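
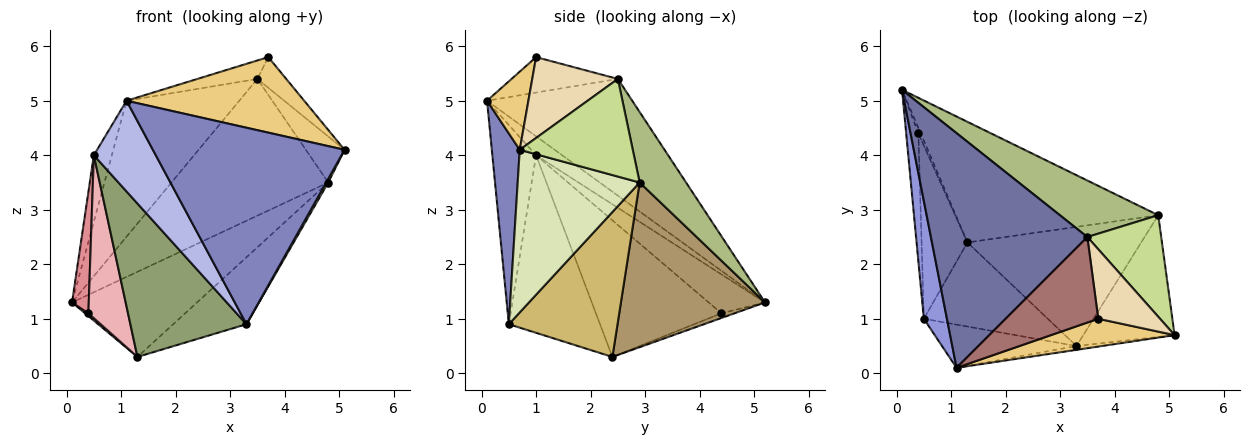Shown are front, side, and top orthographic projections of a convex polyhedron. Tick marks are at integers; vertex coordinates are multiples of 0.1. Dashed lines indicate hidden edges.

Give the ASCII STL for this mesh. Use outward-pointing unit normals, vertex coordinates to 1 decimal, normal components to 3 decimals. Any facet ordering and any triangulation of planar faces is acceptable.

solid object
 facet normal -0.542 0.421 0.727
  outer loop
   vertex 3.5 2.5 5.4
   vertex 0.1 5.2 1.3
   vertex 1.1 0.1 5.0
  endloop
 endfacet
 facet normal 0.144 -0.989 -0.019
  outer loop
   vertex 3.3 0.5 0.9
   vertex 5.1 0.7 4.1
   vertex 1.1 0.1 5.0
  endloop
 endfacet
 facet normal -0.581 0.400 0.709
  outer loop
   vertex 0.5 1.0 4.0
   vertex 1.1 0.1 5.0
   vertex 0.1 5.2 1.3
  endloop
 endfacet
 facet normal -0.537 -0.761 -0.363
  outer loop
   vertex 0.5 1.0 4.0
   vertex 3.3 0.5 0.9
   vertex 1.1 0.1 5.0
  endloop
 endfacet
 facet normal -0.567 -0.722 -0.396
  outer loop
   vertex 0.5 1.0 4.0
   vertex 1.3 2.4 0.3
   vertex 3.3 0.5 0.9
  endloop
 endfacet
 facet normal 0.264 0.891 0.368
  outer loop
   vertex 4.8 2.9 3.5
   vertex 0.1 5.2 1.3
   vertex 3.5 2.5 5.4
  endloop
 endfacet
 facet normal 0.769 0.264 0.582
  outer loop
   vertex 4.8 2.9 3.5
   vertex 3.5 2.5 5.4
   vertex 5.1 0.7 4.1
  endloop
 endfacet
 facet normal 0.872 -0.015 -0.490
  outer loop
   vertex 4.8 2.9 3.5
   vertex 5.1 0.7 4.1
   vertex 3.3 0.5 0.9
  endloop
 endfacet
 facet normal 0.554 0.480 -0.680
  outer loop
   vertex 4.8 2.9 3.5
   vertex 1.3 2.4 0.3
   vertex 0.1 5.2 1.3
  endloop
 endfacet
 facet normal 0.588 0.396 -0.705
  outer loop
   vertex 4.8 2.9 3.5
   vertex 3.3 0.5 0.9
   vertex 1.3 2.4 0.3
  endloop
 endfacet
 facet normal 0.213 -0.917 0.338
  outer loop
   vertex 3.7 1.0 5.8
   vertex 1.1 0.1 5.0
   vertex 5.1 0.7 4.1
  endloop
 endfacet
 facet normal 0.768 0.259 0.586
  outer loop
   vertex 3.7 1.0 5.8
   vertex 5.1 0.7 4.1
   vertex 3.5 2.5 5.4
  endloop
 endfacet
 facet normal -0.350 0.197 0.916
  outer loop
   vertex 3.7 1.0 5.8
   vertex 3.5 2.5 5.4
   vertex 1.1 0.1 5.0
  endloop
 endfacet
 facet normal -0.873 -0.218 -0.436
  outer loop
   vertex 0.4 4.4 1.1
   vertex 0.1 5.2 1.3
   vertex 1.3 2.4 0.3
  endloop
 endfacet
 facet normal -0.918 -0.272 -0.288
  outer loop
   vertex 0.4 4.4 1.1
   vertex 0.5 1.0 4.0
   vertex 0.1 5.2 1.3
  endloop
 endfacet
 facet normal -0.908 -0.287 -0.305
  outer loop
   vertex 0.4 4.4 1.1
   vertex 1.3 2.4 0.3
   vertex 0.5 1.0 4.0
  endloop
 endfacet
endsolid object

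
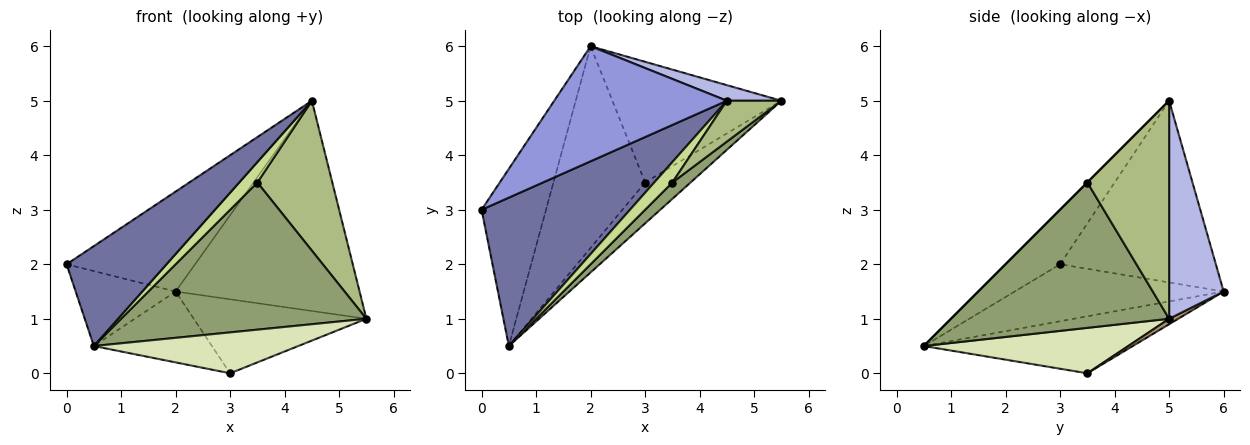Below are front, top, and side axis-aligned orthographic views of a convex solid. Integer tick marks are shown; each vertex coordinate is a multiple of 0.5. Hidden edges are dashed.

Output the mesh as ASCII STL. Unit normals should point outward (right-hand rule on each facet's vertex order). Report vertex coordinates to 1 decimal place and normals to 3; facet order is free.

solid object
 facet normal -0.291 -0.534 0.793
  outer loop
   vertex 4.5 5.0 5.0
   vertex 0.0 3.0 2.0
   vertex 0.5 0.5 0.5
  endloop
 endfacet
 facet normal -0.632 0.302 -0.714
  outer loop
   vertex 2.0 6.0 1.5
   vertex 0.5 0.5 0.5
   vertex 0.0 3.0 2.0
  endloop
 endfacet
 facet normal -0.622 0.513 0.591
  outer loop
   vertex 2.0 6.0 1.5
   vertex 0.0 3.0 2.0
   vertex 4.5 5.0 5.0
  endloop
 endfacet
 facet normal 0.283 0.956 0.071
  outer loop
   vertex 2.0 6.0 1.5
   vertex 4.5 5.0 5.0
   vertex 5.5 5.0 1.0
  endloop
 endfacet
 facet normal 0.662 -0.745 0.083
  outer loop
   vertex 3.5 3.5 3.5
   vertex 0.5 0.5 0.5
   vertex 5.5 5.0 1.0
  endloop
 endfacet
 facet normal 0.725 -0.665 0.181
  outer loop
   vertex 3.5 3.5 3.5
   vertex 5.5 5.0 1.0
   vertex 4.5 5.0 5.0
  endloop
 endfacet
 facet normal 0.000 -0.707 0.707
  outer loop
   vertex 3.5 3.5 3.5
   vertex 4.5 5.0 5.0
   vertex 0.5 0.5 0.5
  endloop
 endfacet
 facet normal 0.577 -0.577 -0.577
  outer loop
   vertex 3.0 3.5 0.0
   vertex 5.5 5.0 1.0
   vertex 0.5 0.5 0.5
  endloop
 endfacet
 facet normal 0.027 0.522 -0.852
  outer loop
   vertex 3.0 3.5 0.0
   vertex 2.0 6.0 1.5
   vertex 5.5 5.0 1.0
  endloop
 endfacet
 facet normal -0.506 0.286 -0.814
  outer loop
   vertex 3.0 3.5 0.0
   vertex 0.5 0.5 0.5
   vertex 2.0 6.0 1.5
  endloop
 endfacet
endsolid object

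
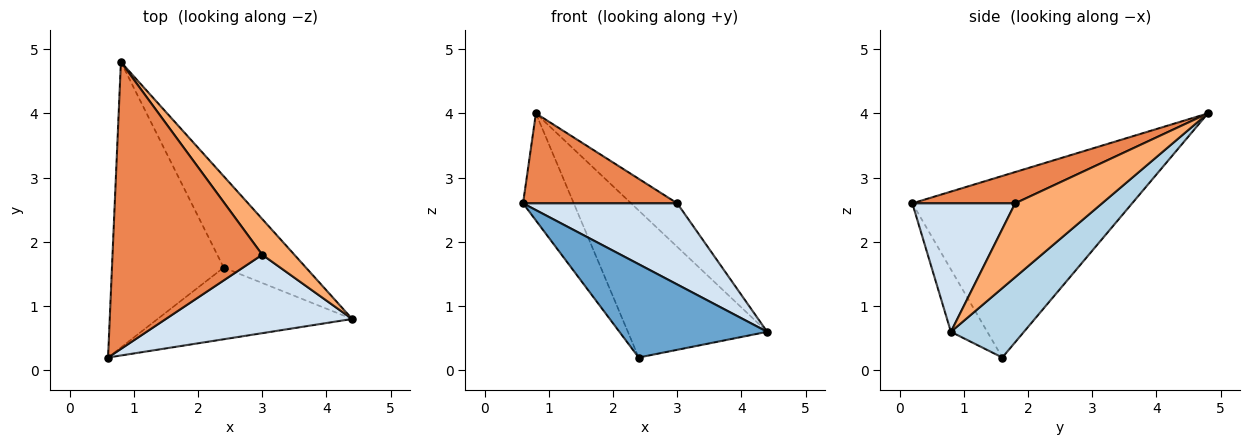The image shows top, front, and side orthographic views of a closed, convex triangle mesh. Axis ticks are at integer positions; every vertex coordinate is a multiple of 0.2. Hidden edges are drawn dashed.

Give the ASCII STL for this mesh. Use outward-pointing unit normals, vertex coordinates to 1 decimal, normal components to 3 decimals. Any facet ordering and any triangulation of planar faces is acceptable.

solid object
 facet normal -0.192 -0.778 -0.598
  outer loop
   vertex 2.4 1.6 0.2
   vertex 4.4 0.8 0.6
   vertex 0.6 0.2 2.6
  endloop
 endfacet
 facet normal -0.836 0.193 -0.514
  outer loop
   vertex 2.4 1.6 0.2
   vertex 0.6 0.2 2.6
   vertex 0.8 4.8 4.0
  endloop
 endfacet
 facet normal 0.407 0.776 -0.482
  outer loop
   vertex 2.4 1.6 0.2
   vertex 0.8 4.8 4.0
   vertex 4.4 0.8 0.6
  endloop
 endfacet
 facet normal 0.432 -0.648 0.627
  outer loop
   vertex 3.0 1.8 2.6
   vertex 0.6 0.2 2.6
   vertex 4.4 0.8 0.6
  endloop
 endfacet
 facet normal 0.196 -0.293 0.936
  outer loop
   vertex 3.0 1.8 2.6
   vertex 0.8 4.8 4.0
   vertex 0.6 0.2 2.6
  endloop
 endfacet
 facet normal 0.825 0.437 0.359
  outer loop
   vertex 3.0 1.8 2.6
   vertex 4.4 0.8 0.6
   vertex 0.8 4.8 4.0
  endloop
 endfacet
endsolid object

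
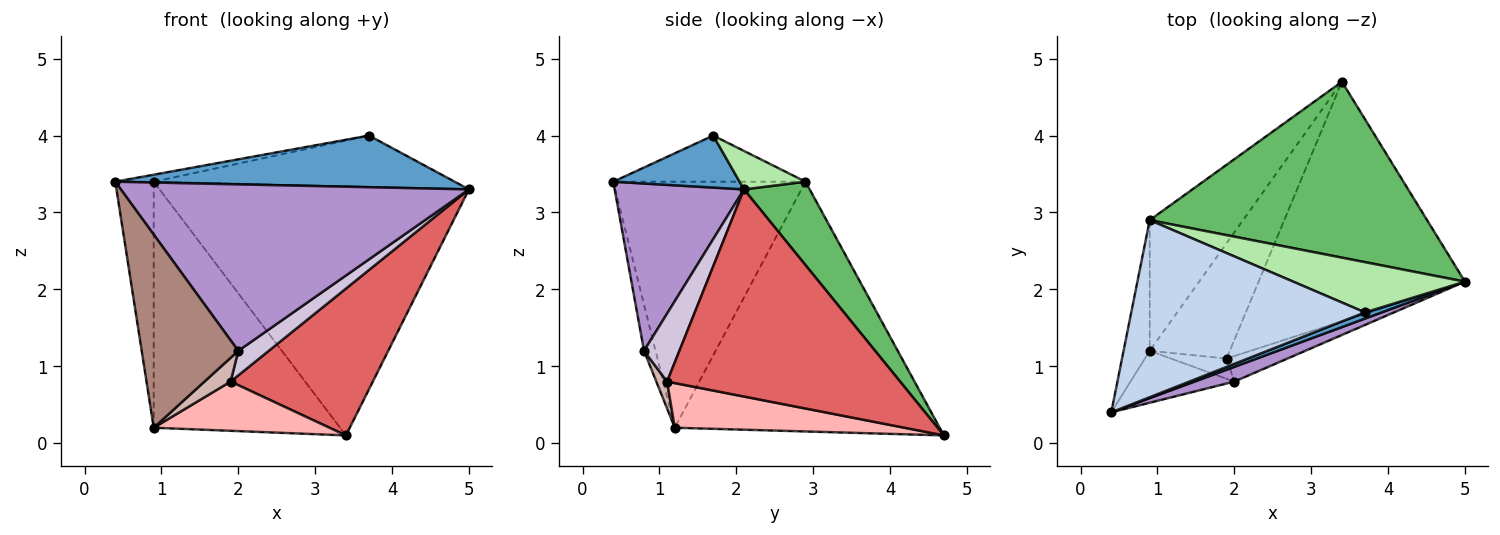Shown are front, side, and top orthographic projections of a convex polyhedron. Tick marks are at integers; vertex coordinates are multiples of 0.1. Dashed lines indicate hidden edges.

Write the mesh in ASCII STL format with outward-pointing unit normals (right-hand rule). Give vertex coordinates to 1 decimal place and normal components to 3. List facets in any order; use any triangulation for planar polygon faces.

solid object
 facet normal 0.347 -0.931 0.112
  outer loop
   vertex 3.7 1.7 4.0
   vertex 0.4 0.4 3.4
   vertex 5.0 2.1 3.3
  endloop
 endfacet
 facet normal -0.193 0.039 0.980
  outer loop
   vertex 0.9 2.9 3.4
   vertex 0.4 0.4 3.4
   vertex 3.7 1.7 4.0
  endloop
 endfacet
 facet normal -0.975 0.195 -0.104
  outer loop
   vertex 0.9 2.9 3.4
   vertex 0.9 1.2 0.2
   vertex 0.4 0.4 3.4
  endloop
 endfacet
 facet normal -0.782 0.550 -0.292
  outer loop
   vertex 0.9 2.9 3.4
   vertex 3.4 4.7 0.1
   vertex 0.9 1.2 0.2
  endloop
 endfacet
 facet normal 0.171 0.805 0.568
  outer loop
   vertex 0.9 2.9 3.4
   vertex 5.0 2.1 3.3
   vertex 3.4 4.7 0.1
  endloop
 endfacet
 facet normal 0.155 0.706 0.691
  outer loop
   vertex 0.9 2.9 3.4
   vertex 3.7 1.7 4.0
   vertex 5.0 2.1 3.3
  endloop
 endfacet
 facet normal 0.650 -0.397 -0.648
  outer loop
   vertex 1.9 1.1 0.8
   vertex 3.4 4.7 0.1
   vertex 5.0 2.1 3.3
  endloop
 endfacet
 facet normal 0.456 -0.349 -0.819
  outer loop
   vertex 1.9 1.1 0.8
   vertex 0.9 1.2 0.2
   vertex 3.4 4.7 0.1
  endloop
 endfacet
 facet normal 0.347 -0.934 0.083
  outer loop
   vertex 2.0 0.8 1.2
   vertex 5.0 2.1 3.3
   vertex 0.4 0.4 3.4
  endloop
 endfacet
 facet normal 0.627 -0.540 -0.562
  outer loop
   vertex 2.0 0.8 1.2
   vertex 1.9 1.1 0.8
   vertex 5.0 2.1 3.3
  endloop
 endfacet
 facet normal -0.115 -0.959 -0.258
  outer loop
   vertex 2.0 0.8 1.2
   vertex 0.4 0.4 3.4
   vertex 0.9 1.2 0.2
  endloop
 endfacet
 facet normal 0.299 -0.726 -0.619
  outer loop
   vertex 2.0 0.8 1.2
   vertex 0.9 1.2 0.2
   vertex 1.9 1.1 0.8
  endloop
 endfacet
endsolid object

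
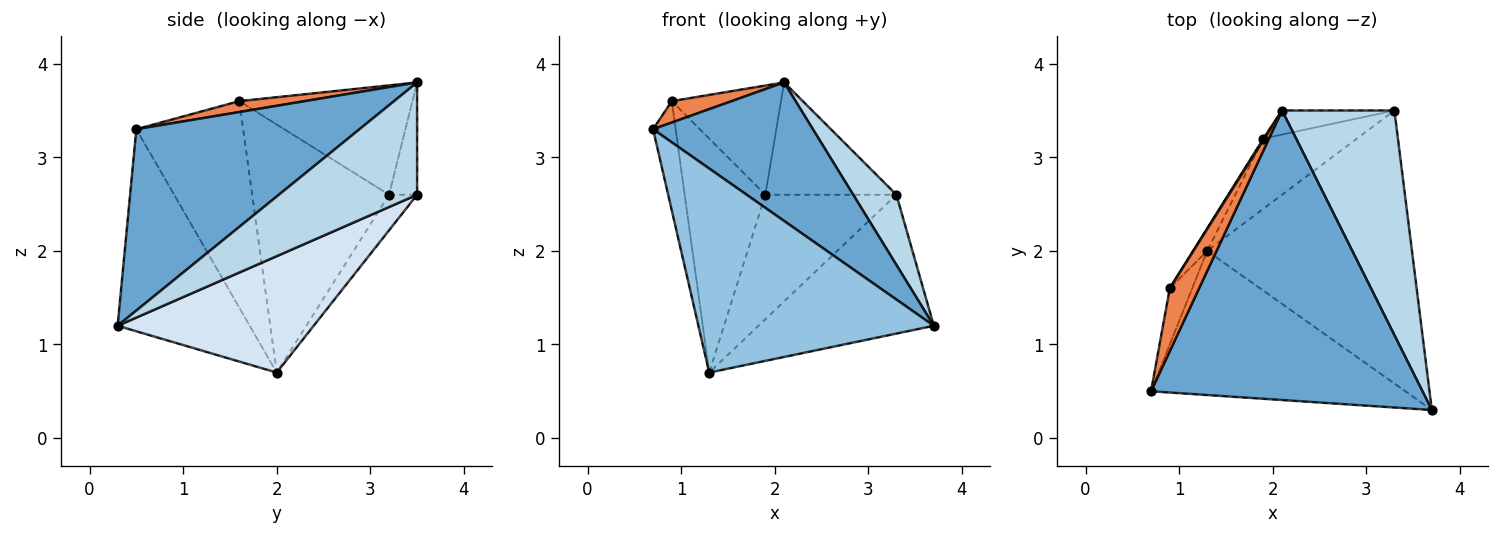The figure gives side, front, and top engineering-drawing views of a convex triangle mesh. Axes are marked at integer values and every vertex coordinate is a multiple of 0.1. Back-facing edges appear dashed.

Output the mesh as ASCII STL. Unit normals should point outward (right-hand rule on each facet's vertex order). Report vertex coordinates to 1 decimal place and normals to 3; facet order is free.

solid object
 facet normal 0.516 -0.370 0.773
  outer loop
   vertex 2.1 3.5 3.8
   vertex 0.7 0.5 3.3
   vertex 3.7 0.3 1.2
  endloop
 endfacet
 facet normal -0.417 -0.742 -0.525
  outer loop
   vertex 1.3 2.0 0.7
   vertex 3.7 0.3 1.2
   vertex 0.7 0.5 3.3
  endloop
 endfacet
 facet normal 0.690 -0.216 0.690
  outer loop
   vertex 3.3 3.5 2.6
   vertex 2.1 3.5 3.8
   vertex 3.7 0.3 1.2
  endloop
 endfacet
 facet normal 0.452 0.404 -0.795
  outer loop
   vertex 3.3 3.5 2.6
   vertex 3.7 0.3 1.2
   vertex 1.3 2.0 0.7
  endloop
 endfacet
 facet normal 0.332 -0.304 0.893
  outer loop
   vertex 0.9 1.6 3.6
   vertex 0.7 0.5 3.3
   vertex 2.1 3.5 3.8
  endloop
 endfacet
 facet normal -0.973 0.206 -0.106
  outer loop
   vertex 0.9 1.6 3.6
   vertex 1.3 2.0 0.7
   vertex 0.7 0.5 3.3
  endloop
 endfacet
 facet normal -0.846 0.533 0.008
  outer loop
   vertex 1.9 3.2 2.6
   vertex 0.9 1.6 3.6
   vertex 2.1 3.5 3.8
  endloop
 endfacet
 facet normal -0.860 0.507 -0.049
  outer loop
   vertex 1.9 3.2 2.6
   vertex 1.3 2.0 0.7
   vertex 0.9 1.6 3.6
  endloop
 endfacet
 facet normal -0.205 0.957 -0.205
  outer loop
   vertex 1.9 3.2 2.6
   vertex 2.1 3.5 3.8
   vertex 3.3 3.5 2.6
  endloop
 endfacet
 facet normal -0.183 0.856 -0.483
  outer loop
   vertex 1.9 3.2 2.6
   vertex 3.3 3.5 2.6
   vertex 1.3 2.0 0.7
  endloop
 endfacet
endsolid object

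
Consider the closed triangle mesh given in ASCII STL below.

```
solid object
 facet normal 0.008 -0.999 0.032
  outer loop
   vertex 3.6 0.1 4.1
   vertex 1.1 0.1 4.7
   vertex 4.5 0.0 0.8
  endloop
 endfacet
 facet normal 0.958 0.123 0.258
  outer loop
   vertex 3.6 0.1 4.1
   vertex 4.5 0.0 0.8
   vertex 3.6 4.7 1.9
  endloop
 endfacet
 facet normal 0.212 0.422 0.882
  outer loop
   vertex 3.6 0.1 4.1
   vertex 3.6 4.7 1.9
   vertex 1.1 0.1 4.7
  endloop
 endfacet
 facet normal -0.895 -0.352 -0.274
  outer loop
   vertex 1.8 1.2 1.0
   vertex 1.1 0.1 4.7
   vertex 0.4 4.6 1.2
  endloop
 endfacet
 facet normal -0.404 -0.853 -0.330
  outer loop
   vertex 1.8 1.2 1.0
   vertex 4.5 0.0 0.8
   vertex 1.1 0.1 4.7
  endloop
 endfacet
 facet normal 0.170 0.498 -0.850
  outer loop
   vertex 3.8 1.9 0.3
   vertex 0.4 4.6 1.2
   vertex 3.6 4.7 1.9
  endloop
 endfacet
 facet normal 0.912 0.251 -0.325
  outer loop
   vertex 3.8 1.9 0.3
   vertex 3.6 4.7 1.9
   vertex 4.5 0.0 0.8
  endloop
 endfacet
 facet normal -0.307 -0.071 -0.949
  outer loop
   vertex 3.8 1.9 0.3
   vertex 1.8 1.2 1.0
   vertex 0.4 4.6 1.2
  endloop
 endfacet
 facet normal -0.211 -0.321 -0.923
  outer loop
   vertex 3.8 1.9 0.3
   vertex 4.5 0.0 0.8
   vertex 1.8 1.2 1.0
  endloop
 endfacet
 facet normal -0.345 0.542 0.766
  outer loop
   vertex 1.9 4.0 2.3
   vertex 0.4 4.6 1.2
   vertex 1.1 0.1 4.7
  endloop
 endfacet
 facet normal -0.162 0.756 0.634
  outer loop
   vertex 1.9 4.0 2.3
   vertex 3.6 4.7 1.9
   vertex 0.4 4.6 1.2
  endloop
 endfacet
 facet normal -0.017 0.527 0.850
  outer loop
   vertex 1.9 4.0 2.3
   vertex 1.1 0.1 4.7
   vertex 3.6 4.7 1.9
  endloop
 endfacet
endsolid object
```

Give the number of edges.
18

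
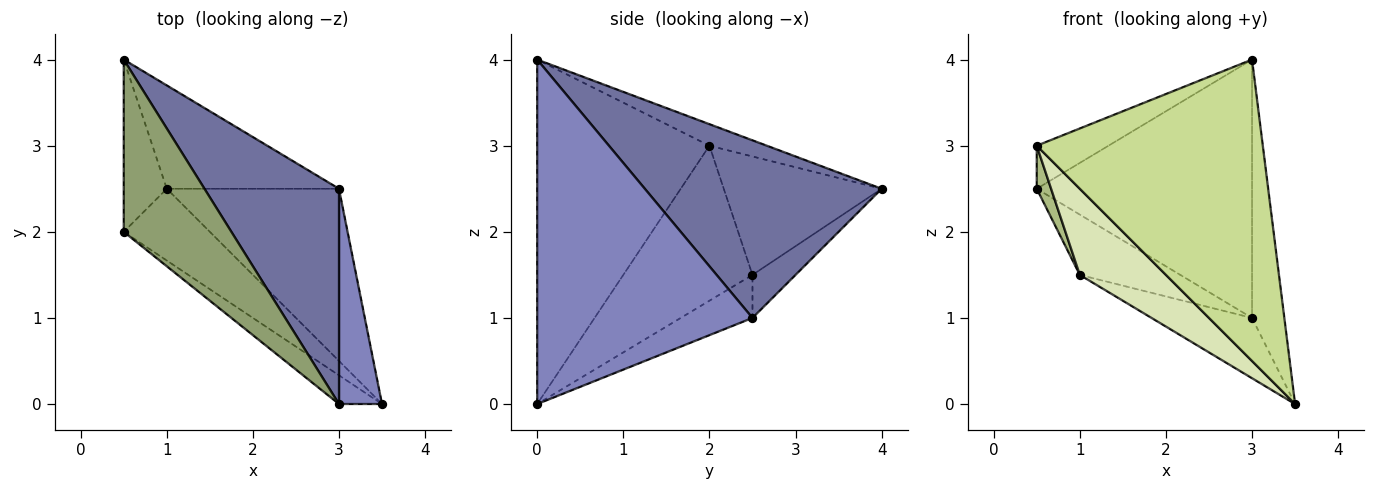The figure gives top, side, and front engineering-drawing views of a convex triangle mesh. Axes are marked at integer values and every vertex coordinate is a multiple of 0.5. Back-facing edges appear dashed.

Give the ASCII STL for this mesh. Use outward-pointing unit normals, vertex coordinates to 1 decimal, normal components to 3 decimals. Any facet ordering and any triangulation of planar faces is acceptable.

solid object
 facet normal 0.645 0.587 0.489
  outer loop
   vertex 3.0 2.5 1.0
   vertex 0.5 4.0 2.5
   vertex 3.0 0.0 4.0
  endloop
 endfacet
 facet normal 0.981 0.147 0.123
  outer loop
   vertex 3.0 2.5 1.0
   vertex 3.0 0.0 4.0
   vertex 3.5 0.0 0.0
  endloop
 endfacet
 facet normal -0.211 0.493 -0.844
  outer loop
   vertex 3.0 2.5 1.0
   vertex 1.0 2.5 1.5
   vertex 0.5 4.0 2.5
  endloop
 endfacet
 facet normal -0.230 0.322 -0.919
  outer loop
   vertex 3.0 2.5 1.0
   vertex 3.5 0.0 0.0
   vertex 1.0 2.5 1.5
  endloop
 endfacet
 facet normal -0.190 0.238 0.952
  outer loop
   vertex 0.5 2.0 3.0
   vertex 3.0 0.0 4.0
   vertex 0.5 4.0 2.5
  endloop
 endfacet
 facet normal -0.936 -0.085 -0.341
  outer loop
   vertex 0.5 2.0 3.0
   vertex 0.5 4.0 2.5
   vertex 1.0 2.5 1.5
  endloop
 endfacet
 facet normal -0.604 -0.793 -0.076
  outer loop
   vertex 0.5 2.0 3.0
   vertex 3.5 0.0 0.0
   vertex 3.0 0.0 4.0
  endloop
 endfacet
 facet normal -0.755 -0.504 -0.420
  outer loop
   vertex 0.5 2.0 3.0
   vertex 1.0 2.5 1.5
   vertex 3.5 0.0 0.0
  endloop
 endfacet
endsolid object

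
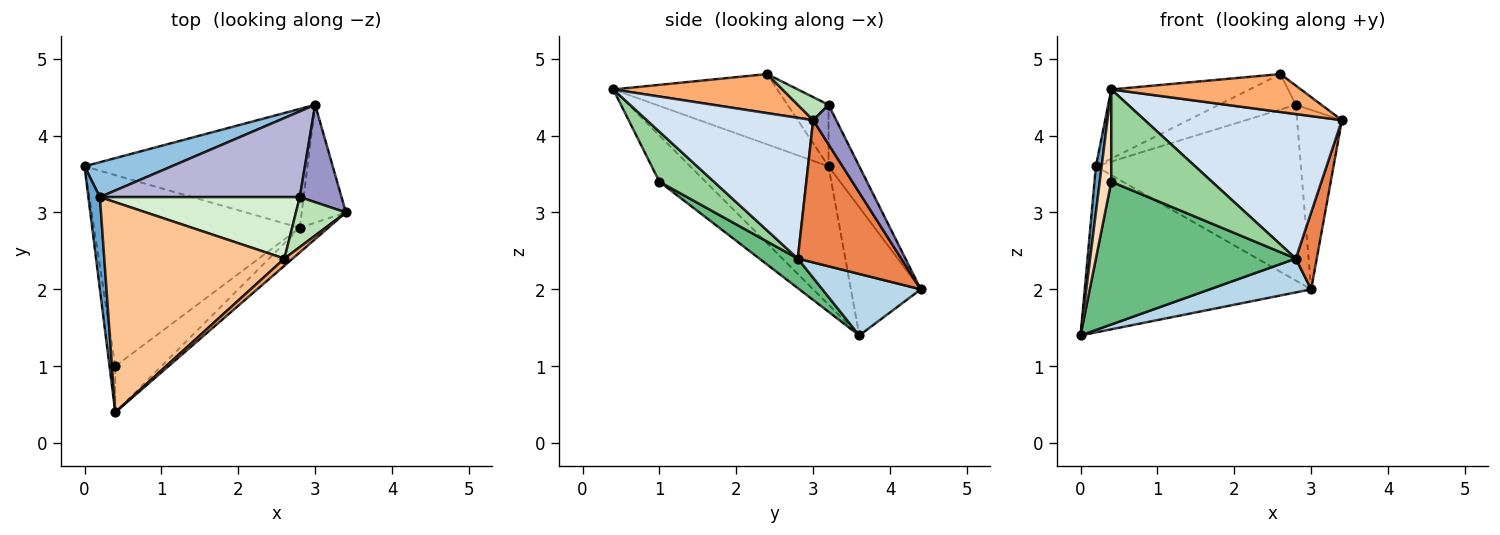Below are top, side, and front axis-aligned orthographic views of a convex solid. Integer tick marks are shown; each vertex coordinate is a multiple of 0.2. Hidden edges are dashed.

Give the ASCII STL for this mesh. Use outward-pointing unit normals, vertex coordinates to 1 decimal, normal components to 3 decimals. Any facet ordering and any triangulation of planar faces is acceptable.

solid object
 facet normal -0.996 -0.041 0.083
  outer loop
   vertex 0.2 3.2 3.6
   vertex 0.0 3.6 1.4
   vertex 0.4 0.4 4.6
  endloop
 endfacet
 facet normal -0.289 0.937 0.197
  outer loop
   vertex 0.2 3.2 3.6
   vertex 3.0 4.4 2.0
   vertex 0.0 3.6 1.4
  endloop
 endfacet
 facet normal 0.256 -0.264 -0.930
  outer loop
   vertex 2.8 2.8 2.4
   vertex 0.0 3.6 1.4
   vertex 3.0 4.4 2.0
  endloop
 endfacet
 facet normal 0.640 -0.758 -0.129
  outer loop
   vertex 2.8 2.8 2.4
   vertex 3.4 3.0 4.2
   vertex 0.4 0.4 4.6
  endloop
 endfacet
 facet normal 0.938 -0.190 -0.291
  outer loop
   vertex 2.8 2.8 2.4
   vertex 3.0 4.4 2.0
   vertex 3.4 3.0 4.2
  endloop
 endfacet
 facet normal 0.659 -0.739 0.140
  outer loop
   vertex 2.6 2.4 4.8
   vertex 0.4 0.4 4.6
   vertex 3.4 3.0 4.2
  endloop
 endfacet
 facet normal -0.348 0.293 0.891
  outer loop
   vertex 2.6 2.4 4.8
   vertex 0.2 3.2 3.6
   vertex 0.4 0.4 4.6
  endloop
 endfacet
 facet normal -0.963 -0.241 -0.120
  outer loop
   vertex 0.4 1.0 3.4
   vertex 0.4 0.4 4.6
   vertex 0.0 3.6 1.4
  endloop
 endfacet
 facet normal 0.114 -0.595 -0.796
  outer loop
   vertex 0.4 1.0 3.4
   vertex 0.0 3.6 1.4
   vertex 2.8 2.8 2.4
  endloop
 endfacet
 facet normal 0.436 -0.805 -0.402
  outer loop
   vertex 0.4 1.0 3.4
   vertex 2.8 2.8 2.4
   vertex 0.4 0.4 4.6
  endloop
 endfacet
 facet normal 0.396 0.330 0.857
  outer loop
   vertex 2.8 3.2 4.4
   vertex 2.6 2.4 4.8
   vertex 3.4 3.0 4.2
  endloop
 endfacet
 facet normal -0.258 0.483 0.837
  outer loop
   vertex 2.8 3.2 4.4
   vertex 0.2 3.2 3.6
   vertex 2.6 2.4 4.8
  endloop
 endfacet
 facet normal 0.412 0.801 0.435
  outer loop
   vertex 2.8 3.2 4.4
   vertex 3.4 3.0 4.2
   vertex 3.0 4.4 2.0
  endloop
 endfacet
 facet normal -0.134 0.891 0.434
  outer loop
   vertex 2.8 3.2 4.4
   vertex 3.0 4.4 2.0
   vertex 0.2 3.2 3.6
  endloop
 endfacet
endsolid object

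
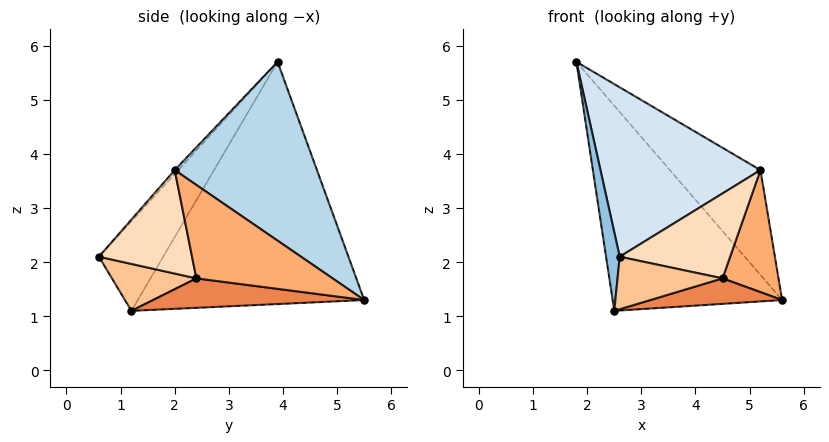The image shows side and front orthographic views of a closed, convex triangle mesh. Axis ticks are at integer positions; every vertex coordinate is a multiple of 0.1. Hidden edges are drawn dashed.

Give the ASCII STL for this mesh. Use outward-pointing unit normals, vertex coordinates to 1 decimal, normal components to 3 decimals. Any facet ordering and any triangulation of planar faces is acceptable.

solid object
 facet normal -0.724 0.542 -0.428
  outer loop
   vertex 2.5 1.2 1.1
   vertex 1.8 3.9 5.7
   vertex 5.6 5.5 1.3
  endloop
 endfacet
 facet normal -0.978 -0.208 -0.027
  outer loop
   vertex 2.5 1.2 1.1
   vertex 2.6 0.6 2.1
   vertex 1.8 3.9 5.7
  endloop
 endfacet
 facet normal 0.620 0.394 0.679
  outer loop
   vertex 5.2 2.0 3.7
   vertex 5.6 5.5 1.3
   vertex 1.8 3.9 5.7
  endloop
 endfacet
 facet normal -0.017 -0.739 0.674
  outer loop
   vertex 5.2 2.0 3.7
   vertex 1.8 3.9 5.7
   vertex 2.6 0.6 2.1
  endloop
 endfacet
 facet normal 0.417 -0.260 -0.871
  outer loop
   vertex 4.5 2.4 1.7
   vertex 2.5 1.2 1.1
   vertex 5.6 5.5 1.3
  endloop
 endfacet
 facet normal 0.859 -0.353 -0.371
  outer loop
   vertex 4.5 2.4 1.7
   vertex 5.6 5.5 1.3
   vertex 5.2 2.0 3.7
  endloop
 endfacet
 facet normal 0.554 -0.688 -0.468
  outer loop
   vertex 4.5 2.4 1.7
   vertex 2.6 0.6 2.1
   vertex 2.5 1.2 1.1
  endloop
 endfacet
 facet normal 0.603 -0.715 -0.354
  outer loop
   vertex 4.5 2.4 1.7
   vertex 5.2 2.0 3.7
   vertex 2.6 0.6 2.1
  endloop
 endfacet
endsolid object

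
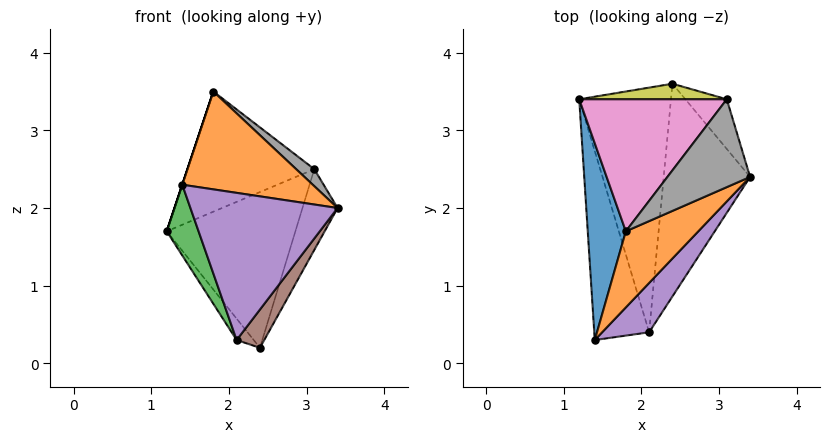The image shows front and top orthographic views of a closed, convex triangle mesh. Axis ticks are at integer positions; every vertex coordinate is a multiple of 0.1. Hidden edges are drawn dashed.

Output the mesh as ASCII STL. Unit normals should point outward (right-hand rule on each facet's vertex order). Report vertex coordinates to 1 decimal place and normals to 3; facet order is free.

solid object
 facet normal -0.949 0.000 0.316
  outer loop
   vertex 1.8 1.7 3.5
   vertex 1.2 3.4 1.7
   vertex 1.4 0.3 2.3
  endloop
 endfacet
 facet normal 0.677 -0.581 0.452
  outer loop
   vertex 1.8 1.7 3.5
   vertex 1.4 0.3 2.3
   vertex 3.4 2.4 2.0
  endloop
 endfacet
 facet normal -0.935 -0.125 -0.333
  outer loop
   vertex 2.1 0.4 0.3
   vertex 1.4 0.3 2.3
   vertex 1.2 3.4 1.7
  endloop
 endfacet
 facet normal -0.783 0.054 -0.619
  outer loop
   vertex 2.1 0.4 0.3
   vertex 1.2 3.4 1.7
   vertex 2.4 3.6 0.2
  endloop
 endfacet
 facet normal 0.722 -0.656 0.220
  outer loop
   vertex 2.1 0.4 0.3
   vertex 3.4 2.4 2.0
   vertex 1.4 0.3 2.3
  endloop
 endfacet
 facet normal 0.842 -0.096 -0.531
  outer loop
   vertex 2.1 0.4 0.3
   vertex 2.4 3.6 0.2
   vertex 3.4 2.4 2.0
  endloop
 endfacet
 facet normal -0.297 0.643 0.706
  outer loop
   vertex 3.1 3.4 2.5
   vertex 1.2 3.4 1.7
   vertex 1.8 1.7 3.5
  endloop
 endfacet
 facet normal 0.708 -0.134 0.693
  outer loop
   vertex 3.1 3.4 2.5
   vertex 1.8 1.7 3.5
   vertex 3.4 2.4 2.0
  endloop
 endfacet
 facet normal -0.042 0.994 0.099
  outer loop
   vertex 3.1 3.4 2.5
   vertex 2.4 3.6 0.2
   vertex 1.2 3.4 1.7
  endloop
 endfacet
 facet normal 0.891 0.386 -0.238
  outer loop
   vertex 3.1 3.4 2.5
   vertex 3.4 2.4 2.0
   vertex 2.4 3.6 0.2
  endloop
 endfacet
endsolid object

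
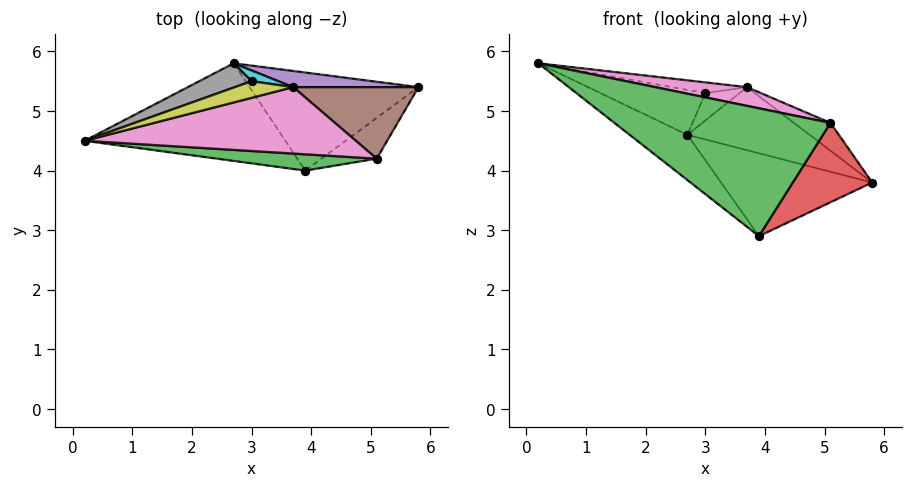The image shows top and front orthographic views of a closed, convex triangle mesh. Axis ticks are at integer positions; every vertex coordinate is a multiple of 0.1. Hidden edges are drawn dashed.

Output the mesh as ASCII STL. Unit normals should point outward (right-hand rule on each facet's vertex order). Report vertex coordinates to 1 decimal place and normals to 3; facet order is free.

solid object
 facet normal -0.547 0.352 -0.759
  outer loop
   vertex 2.7 5.8 4.6
   vertex 3.9 4.0 2.9
   vertex 0.2 4.5 5.8
  endloop
 endfacet
 facet normal -0.113 0.641 -0.759
  outer loop
   vertex 2.7 5.8 4.6
   vertex 5.8 5.4 3.8
   vertex 3.9 4.0 2.9
  endloop
 endfacet
 facet normal -0.035 -0.991 0.126
  outer loop
   vertex 5.1 4.2 4.8
   vertex 0.2 4.5 5.8
   vertex 3.9 4.0 2.9
  endloop
 endfacet
 facet normal 0.657 -0.670 -0.344
  outer loop
   vertex 5.1 4.2 4.8
   vertex 3.9 4.0 2.9
   vertex 5.8 5.4 3.8
  endloop
 endfacet
 facet normal 0.186 0.952 0.244
  outer loop
   vertex 3.7 5.4 5.4
   vertex 5.8 5.4 3.8
   vertex 2.7 5.8 4.6
  endloop
 endfacet
 facet normal 0.579 0.296 0.760
  outer loop
   vertex 3.7 5.4 5.4
   vertex 5.1 4.2 4.8
   vertex 5.8 5.4 3.8
  endloop
 endfacet
 facet normal 0.177 -0.267 0.947
  outer loop
   vertex 3.7 5.4 5.4
   vertex 0.2 4.5 5.8
   vertex 5.1 4.2 4.8
  endloop
 endfacet
 facet normal -0.224 0.858 0.463
  outer loop
   vertex 3.0 5.5 5.3
   vertex 2.7 5.8 4.6
   vertex 0.2 4.5 5.8
  endloop
 endfacet
 facet normal -0.043 0.540 0.840
  outer loop
   vertex 3.0 5.5 5.3
   vertex 0.2 4.5 5.8
   vertex 3.7 5.4 5.4
  endloop
 endfacet
 facet normal 0.081 0.928 0.363
  outer loop
   vertex 3.0 5.5 5.3
   vertex 3.7 5.4 5.4
   vertex 2.7 5.8 4.6
  endloop
 endfacet
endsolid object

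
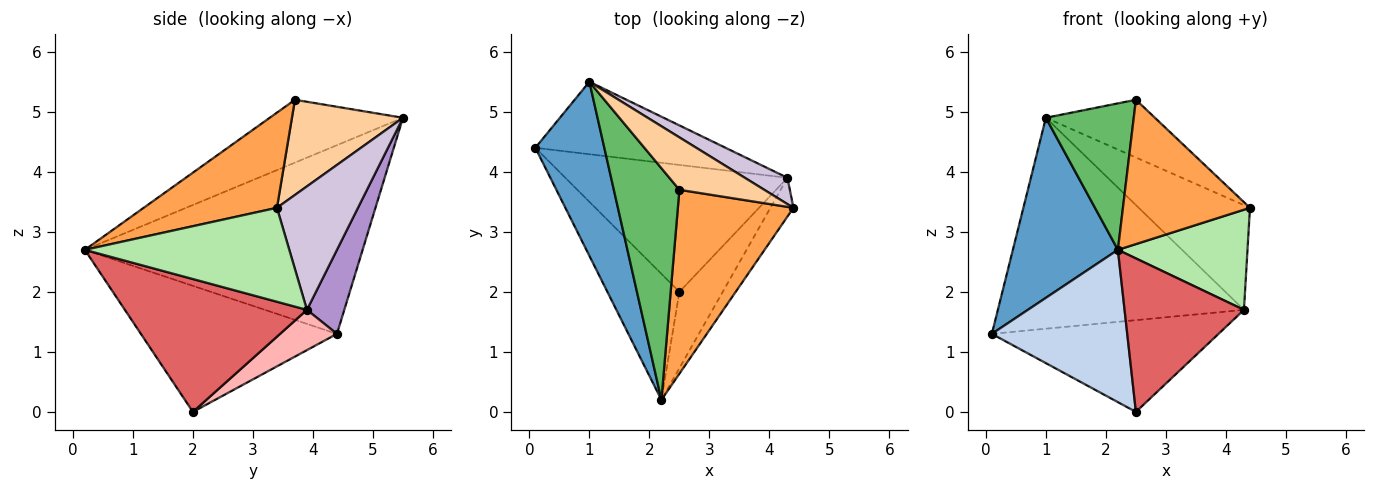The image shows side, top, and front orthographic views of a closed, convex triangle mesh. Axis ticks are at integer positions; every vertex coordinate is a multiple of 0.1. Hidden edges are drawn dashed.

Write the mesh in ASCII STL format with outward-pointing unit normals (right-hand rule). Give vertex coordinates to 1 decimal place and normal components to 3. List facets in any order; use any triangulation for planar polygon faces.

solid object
 facet normal -0.885 -0.335 0.324
  outer loop
   vertex 1.0 5.5 4.9
   vertex 0.1 4.4 1.3
   vertex 2.2 0.2 2.7
  endloop
 endfacet
 facet normal -0.745 -0.514 -0.426
  outer loop
   vertex 2.5 2.0 0.0
   vertex 2.2 0.2 2.7
   vertex 0.1 4.4 1.3
  endloop
 endfacet
 facet normal 0.544 -0.518 0.660
  outer loop
   vertex 2.5 3.7 5.2
   vertex 2.2 0.2 2.7
   vertex 4.4 3.4 3.4
  endloop
 endfacet
 facet normal 0.602 0.591 0.537
  outer loop
   vertex 2.5 3.7 5.2
   vertex 4.4 3.4 3.4
   vertex 1.0 5.5 4.9
  endloop
 endfacet
 facet normal -0.630 -0.415 0.657
  outer loop
   vertex 2.5 3.7 5.2
   vertex 1.0 5.5 4.9
   vertex 2.2 0.2 2.7
  endloop
 endfacet
 facet normal 0.827 -0.524 -0.203
  outer loop
   vertex 4.3 3.9 1.7
   vertex 4.4 3.4 3.4
   vertex 2.2 0.2 2.7
  endloop
 endfacet
 facet normal 0.807 -0.529 -0.263
  outer loop
   vertex 4.3 3.9 1.7
   vertex 2.2 0.2 2.7
   vertex 2.5 2.0 0.0
  endloop
 endfacet
 facet normal 0.145 0.580 -0.802
  outer loop
   vertex 4.3 3.9 1.7
   vertex 2.5 2.0 0.0
   vertex 0.1 4.4 1.3
  endloop
 endfacet
 facet normal 0.142 0.936 -0.322
  outer loop
   vertex 4.3 3.9 1.7
   vertex 0.1 4.4 1.3
   vertex 1.0 5.5 4.9
  endloop
 endfacet
 facet normal 0.577 0.792 0.199
  outer loop
   vertex 4.3 3.9 1.7
   vertex 1.0 5.5 4.9
   vertex 4.4 3.4 3.4
  endloop
 endfacet
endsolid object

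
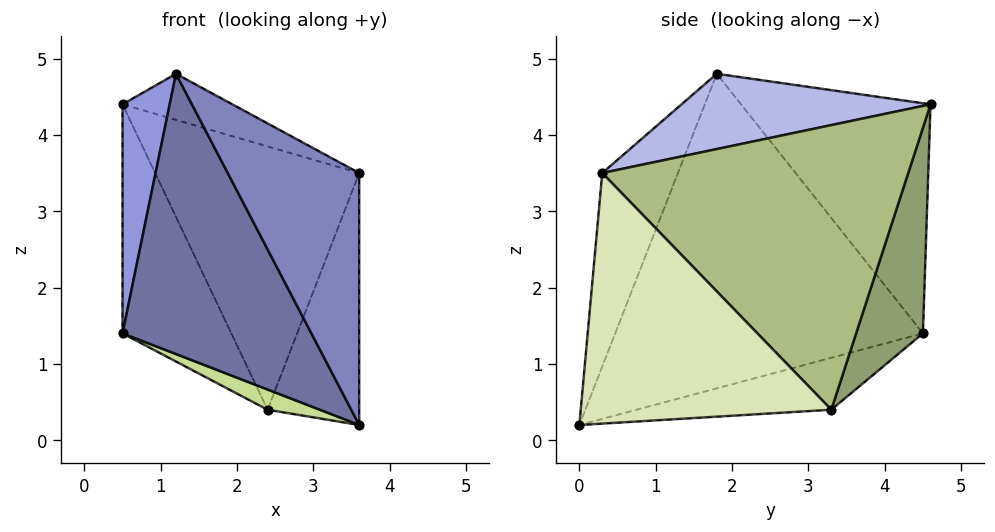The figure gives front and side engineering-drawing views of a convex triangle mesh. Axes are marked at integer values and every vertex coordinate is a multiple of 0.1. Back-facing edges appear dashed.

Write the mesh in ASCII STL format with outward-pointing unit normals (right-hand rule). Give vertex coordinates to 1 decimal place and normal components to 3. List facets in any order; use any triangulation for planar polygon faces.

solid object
 facet normal -0.829 -0.509 -0.233
  outer loop
   vertex 3.6 0.0 0.2
   vertex 1.2 1.8 4.8
   vertex 0.5 4.5 1.4
  endloop
 endfacet
 facet normal -0.497 -0.864 0.079
  outer loop
   vertex 3.6 0.0 0.2
   vertex 3.6 0.3 3.5
   vertex 1.2 1.8 4.8
  endloop
 endfacet
 facet normal -0.970 -0.241 0.008
  outer loop
   vertex 0.5 4.6 4.4
   vertex 0.5 4.5 1.4
   vertex 1.2 1.8 4.8
  endloop
 endfacet
 facet normal 0.579 0.255 0.774
  outer loop
   vertex 0.5 4.6 4.4
   vertex 1.2 1.8 4.8
   vertex 3.6 0.3 3.5
  endloop
 endfacet
 facet normal 0.523 0.852 -0.028
  outer loop
   vertex 2.4 3.3 0.4
   vertex 0.5 4.5 1.4
   vertex 0.5 4.6 4.4
  endloop
 endfacet
 facet normal 0.813 0.542 0.210
  outer loop
   vertex 2.4 3.3 0.4
   vertex 0.5 4.6 4.4
   vertex 3.6 0.3 3.5
  endloop
 endfacet
 facet normal -0.530 -0.142 -0.836
  outer loop
   vertex 2.4 3.3 0.4
   vertex 3.6 0.0 0.2
   vertex 0.5 4.5 1.4
  endloop
 endfacet
 facet normal 0.939 0.343 -0.031
  outer loop
   vertex 2.4 3.3 0.4
   vertex 3.6 0.3 3.5
   vertex 3.6 0.0 0.2
  endloop
 endfacet
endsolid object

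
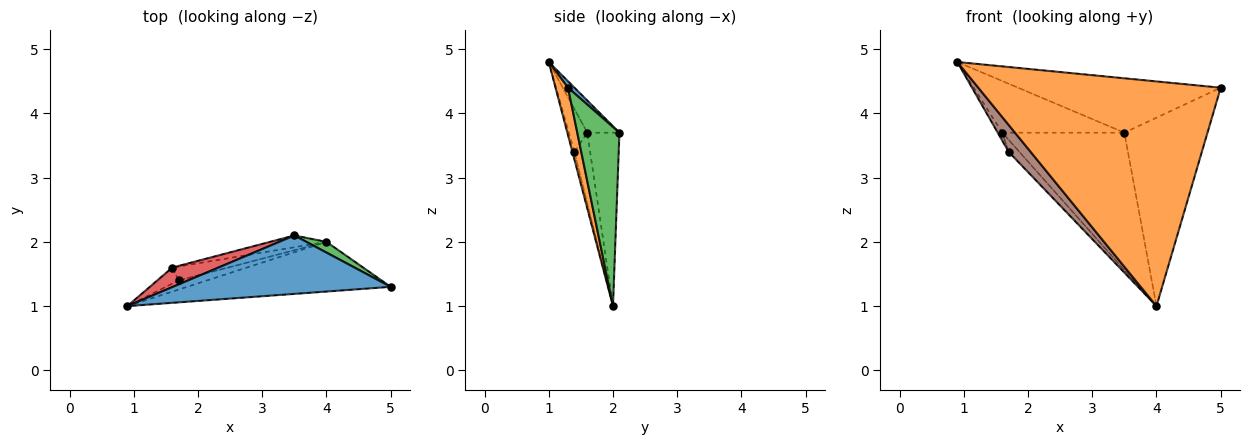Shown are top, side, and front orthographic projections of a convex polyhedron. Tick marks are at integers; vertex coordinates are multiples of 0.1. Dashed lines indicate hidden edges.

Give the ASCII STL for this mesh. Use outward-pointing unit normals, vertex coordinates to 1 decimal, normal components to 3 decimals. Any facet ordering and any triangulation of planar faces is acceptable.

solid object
 facet normal 0.022 0.681 0.732
  outer loop
   vertex 3.5 2.1 3.7
   vertex 0.9 1.0 4.8
   vertex 5.0 1.3 4.4
  endloop
 endfacet
 facet normal 0.050 -0.975 -0.216
  outer loop
   vertex 4.0 2.0 1.0
   vertex 5.0 1.3 4.4
   vertex 0.9 1.0 4.8
  endloop
 endfacet
 facet normal 0.451 0.891 0.051
  outer loop
   vertex 4.0 2.0 1.0
   vertex 3.5 2.1 3.7
   vertex 5.0 1.3 4.4
  endloop
 endfacet
 facet normal -0.239 0.908 0.343
  outer loop
   vertex 1.6 1.6 3.7
   vertex 0.9 1.0 4.8
   vertex 3.5 2.1 3.7
  endloop
 endfacet
 facet normal -0.254 0.964 -0.083
  outer loop
   vertex 1.6 1.6 3.7
   vertex 3.5 2.1 3.7
   vertex 4.0 2.0 1.0
  endloop
 endfacet
 facet normal -0.087 -0.944 -0.319
  outer loop
   vertex 1.7 1.4 3.4
   vertex 4.0 2.0 1.0
   vertex 0.9 1.0 4.8
  endloop
 endfacet
 facet normal -0.873 0.218 -0.436
  outer loop
   vertex 1.7 1.4 3.4
   vertex 0.9 1.0 4.8
   vertex 1.6 1.6 3.7
  endloop
 endfacet
 facet normal -0.692 0.472 -0.546
  outer loop
   vertex 1.7 1.4 3.4
   vertex 1.6 1.6 3.7
   vertex 4.0 2.0 1.0
  endloop
 endfacet
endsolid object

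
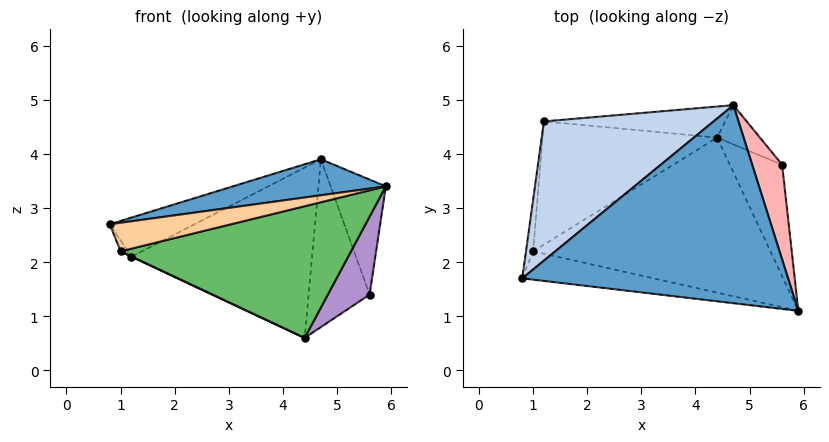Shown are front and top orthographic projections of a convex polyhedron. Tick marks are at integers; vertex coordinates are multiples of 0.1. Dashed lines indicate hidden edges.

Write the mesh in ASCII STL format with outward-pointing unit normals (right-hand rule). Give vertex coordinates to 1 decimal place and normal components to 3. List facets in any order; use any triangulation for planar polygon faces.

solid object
 facet normal -0.154 -0.177 0.972
  outer loop
   vertex 4.7 4.9 3.9
   vertex 0.8 1.7 2.7
   vertex 5.9 1.1 3.4
  endloop
 endfacet
 facet normal -0.460 0.240 0.855
  outer loop
   vertex 1.2 4.6 2.1
   vertex 0.8 1.7 2.7
   vertex 4.7 4.9 3.9
  endloop
 endfacet
 facet normal 0.008 0.984 -0.180
  outer loop
   vertex 1.2 4.6 2.1
   vertex 4.7 4.9 3.9
   vertex 4.4 4.3 0.6
  endloop
 endfacet
 facet normal 0.013 -0.710 -0.704
  outer loop
   vertex 1.0 2.2 2.2
   vertex 5.9 1.1 3.4
   vertex 0.8 1.7 2.7
  endloop
 endfacet
 facet normal 0.041 -0.647 -0.761
  outer loop
   vertex 1.0 2.2 2.2
   vertex 4.4 4.3 0.6
   vertex 5.9 1.1 3.4
  endloop
 endfacet
 facet normal -0.947 0.066 -0.313
  outer loop
   vertex 1.0 2.2 2.2
   vertex 0.8 1.7 2.7
   vertex 1.2 4.6 2.1
  endloop
 endfacet
 facet normal -0.425 -0.002 -0.905
  outer loop
   vertex 1.0 2.2 2.2
   vertex 1.2 4.6 2.1
   vertex 4.4 4.3 0.6
  endloop
 endfacet
 facet normal 0.938 0.267 0.220
  outer loop
   vertex 5.6 3.8 1.4
   vertex 4.7 4.9 3.9
   vertex 5.9 1.1 3.4
  endloop
 endfacet
 facet normal 0.294 -0.548 -0.783
  outer loop
   vertex 5.6 3.8 1.4
   vertex 5.9 1.1 3.4
   vertex 4.4 4.3 0.6
  endloop
 endfacet
 facet normal 0.487 0.850 -0.199
  outer loop
   vertex 5.6 3.8 1.4
   vertex 4.4 4.3 0.6
   vertex 4.7 4.9 3.9
  endloop
 endfacet
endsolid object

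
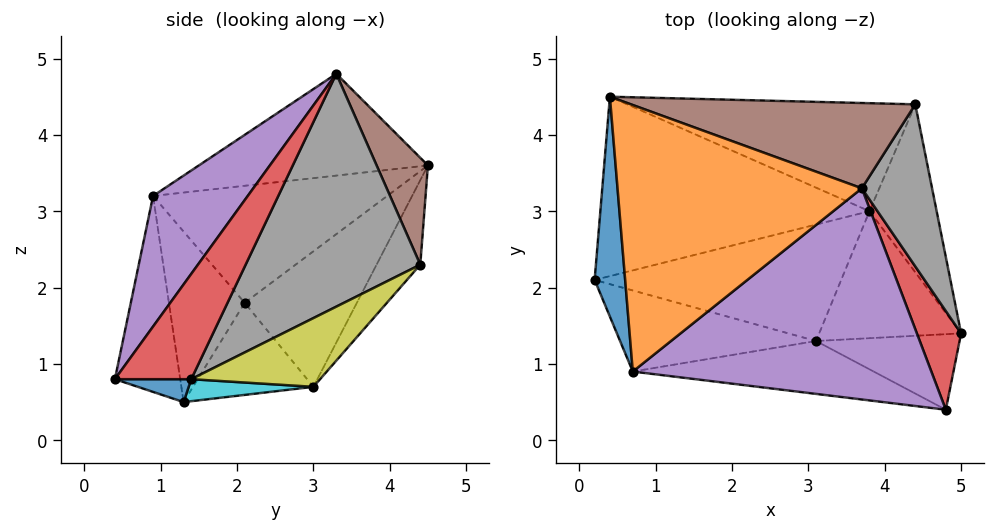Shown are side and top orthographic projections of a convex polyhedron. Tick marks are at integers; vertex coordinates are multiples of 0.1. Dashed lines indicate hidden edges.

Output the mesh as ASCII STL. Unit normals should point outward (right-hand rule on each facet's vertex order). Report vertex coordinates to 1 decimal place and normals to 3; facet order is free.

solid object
 facet normal -0.962 -0.108 0.251
  outer loop
   vertex 0.7 0.9 3.2
   vertex 0.4 4.5 3.6
   vertex 0.2 2.1 1.8
  endloop
 endfacet
 facet normal -0.381 -0.133 0.915
  outer loop
   vertex 0.7 0.9 3.2
   vertex 3.7 3.3 4.8
   vertex 0.4 4.5 3.6
  endloop
 endfacet
 facet normal -0.367 0.577 -0.729
  outer loop
   vertex 3.8 3.0 0.7
   vertex 0.2 2.1 1.8
   vertex 0.4 4.5 3.6
  endloop
 endfacet
 facet normal 0.907 -0.181 0.381
  outer loop
   vertex 4.8 0.4 0.8
   vertex 5.0 1.4 0.8
   vertex 3.7 3.3 4.8
  endloop
 endfacet
 facet normal 0.268 -0.743 0.613
  outer loop
   vertex 4.8 0.4 0.8
   vertex 3.7 3.3 4.8
   vertex 0.7 0.9 3.2
  endloop
 endfacet
 facet normal 0.164 0.885 0.435
  outer loop
   vertex 4.4 4.4 2.3
   vertex 0.4 4.5 3.6
   vertex 3.7 3.3 4.8
  endloop
 endfacet
 facet normal -0.179 0.773 -0.609
  outer loop
   vertex 4.4 4.4 2.3
   vertex 3.8 3.0 0.7
   vertex 0.4 4.5 3.6
  endloop
 endfacet
 facet normal 0.956 0.047 0.288
  outer loop
   vertex 4.4 4.4 2.3
   vertex 3.7 3.3 4.8
   vertex 5.0 1.4 0.8
  endloop
 endfacet
 facet normal 0.641 0.442 -0.627
  outer loop
   vertex 4.4 4.4 2.3
   vertex 5.0 1.4 0.8
   vertex 3.8 3.0 0.7
  endloop
 endfacet
 facet normal 0.153 0.053 -0.987
  outer loop
   vertex 3.1 1.3 0.5
   vertex 3.8 3.0 0.7
   vertex 5.0 1.4 0.8
  endloop
 endfacet
 facet normal 0.158 -0.032 -0.987
  outer loop
   vertex 3.1 1.3 0.5
   vertex 5.0 1.4 0.8
   vertex 4.8 0.4 0.8
  endloop
 endfacet
 facet normal -0.339 0.246 -0.908
  outer loop
   vertex 3.1 1.3 0.5
   vertex 0.2 2.1 1.8
   vertex 3.8 3.0 0.7
  endloop
 endfacet
 facet normal -0.430 -0.756 -0.494
  outer loop
   vertex 3.1 1.3 0.5
   vertex 0.7 0.9 3.2
   vertex 0.2 2.1 1.8
  endloop
 endfacet
 facet normal -0.358 -0.823 -0.440
  outer loop
   vertex 3.1 1.3 0.5
   vertex 4.8 0.4 0.8
   vertex 0.7 0.9 3.2
  endloop
 endfacet
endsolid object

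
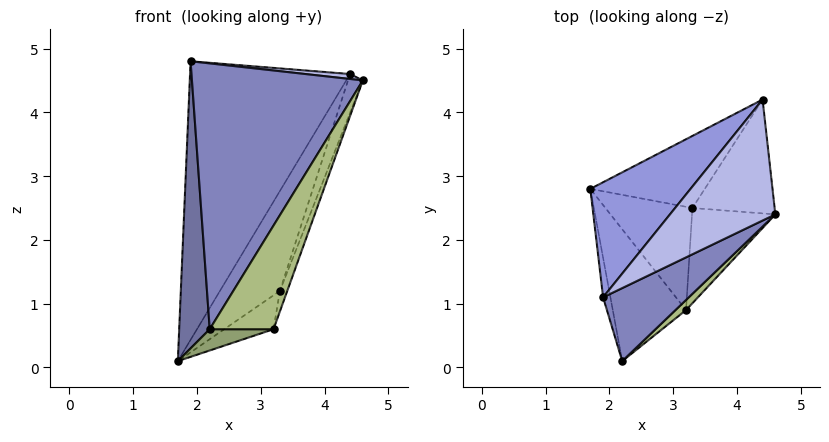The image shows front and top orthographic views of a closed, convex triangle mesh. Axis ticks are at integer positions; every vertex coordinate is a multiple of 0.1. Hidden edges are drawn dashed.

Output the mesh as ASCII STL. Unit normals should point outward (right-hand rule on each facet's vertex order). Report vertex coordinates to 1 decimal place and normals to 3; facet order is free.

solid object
 facet normal -0.982 -0.187 -0.026
  outer loop
   vertex 1.9 1.1 4.8
   vertex 1.7 2.8 0.1
   vertex 2.2 0.1 0.6
  endloop
 endfacet
 facet normal 0.443 -0.865 0.237
  outer loop
   vertex 1.9 1.1 4.8
   vertex 2.2 0.1 0.6
   vertex 4.6 2.4 4.5
  endloop
 endfacet
 facet normal -0.745 0.617 0.255
  outer loop
   vertex 4.4 4.2 4.6
   vertex 1.7 2.8 0.1
   vertex 1.9 1.1 4.8
  endloop
 endfacet
 facet normal 0.130 -0.041 0.991
  outer loop
   vertex 4.4 4.2 4.6
   vertex 1.9 1.1 4.8
   vertex 4.6 2.4 4.5
  endloop
 endfacet
 facet normal 0.126 -0.158 -0.979
  outer loop
   vertex 3.2 0.9 0.6
   vertex 2.2 0.1 0.6
   vertex 1.7 2.8 0.1
  endloop
 endfacet
 facet normal 0.623 -0.779 0.076
  outer loop
   vertex 3.2 0.9 0.6
   vertex 4.6 2.4 4.5
   vertex 2.2 0.1 0.6
  endloop
 endfacet
 facet normal 0.925 0.123 -0.361
  outer loop
   vertex 3.3 2.5 1.2
   vertex 4.4 4.2 4.6
   vertex 4.6 2.4 4.5
  endloop
 endfacet
 facet normal 0.928 0.078 -0.363
  outer loop
   vertex 3.3 2.5 1.2
   vertex 4.6 2.4 4.5
   vertex 3.2 0.9 0.6
  endloop
 endfacet
 facet normal 0.485 0.709 -0.512
  outer loop
   vertex 3.3 2.5 1.2
   vertex 1.7 2.8 0.1
   vertex 4.4 4.2 4.6
  endloop
 endfacet
 facet normal 0.580 0.254 -0.774
  outer loop
   vertex 3.3 2.5 1.2
   vertex 3.2 0.9 0.6
   vertex 1.7 2.8 0.1
  endloop
 endfacet
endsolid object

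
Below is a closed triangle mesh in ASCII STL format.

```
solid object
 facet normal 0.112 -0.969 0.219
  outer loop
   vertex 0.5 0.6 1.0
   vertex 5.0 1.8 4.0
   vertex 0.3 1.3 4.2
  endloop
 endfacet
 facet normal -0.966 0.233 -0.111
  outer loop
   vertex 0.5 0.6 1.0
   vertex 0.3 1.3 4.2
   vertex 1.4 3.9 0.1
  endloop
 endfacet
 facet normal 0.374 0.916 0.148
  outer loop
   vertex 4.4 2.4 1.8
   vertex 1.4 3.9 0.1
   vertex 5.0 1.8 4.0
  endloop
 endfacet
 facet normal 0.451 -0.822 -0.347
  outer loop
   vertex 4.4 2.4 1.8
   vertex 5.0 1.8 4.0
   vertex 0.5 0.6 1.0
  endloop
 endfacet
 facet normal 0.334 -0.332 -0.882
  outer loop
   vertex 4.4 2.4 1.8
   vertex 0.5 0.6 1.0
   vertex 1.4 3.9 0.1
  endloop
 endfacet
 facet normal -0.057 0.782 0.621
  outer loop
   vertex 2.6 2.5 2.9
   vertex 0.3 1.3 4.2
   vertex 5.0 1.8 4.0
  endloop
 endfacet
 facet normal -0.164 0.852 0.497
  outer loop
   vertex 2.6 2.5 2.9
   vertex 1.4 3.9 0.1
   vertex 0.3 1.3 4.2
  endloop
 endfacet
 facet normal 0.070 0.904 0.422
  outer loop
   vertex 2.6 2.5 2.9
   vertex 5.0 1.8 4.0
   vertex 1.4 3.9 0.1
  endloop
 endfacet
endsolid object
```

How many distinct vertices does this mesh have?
6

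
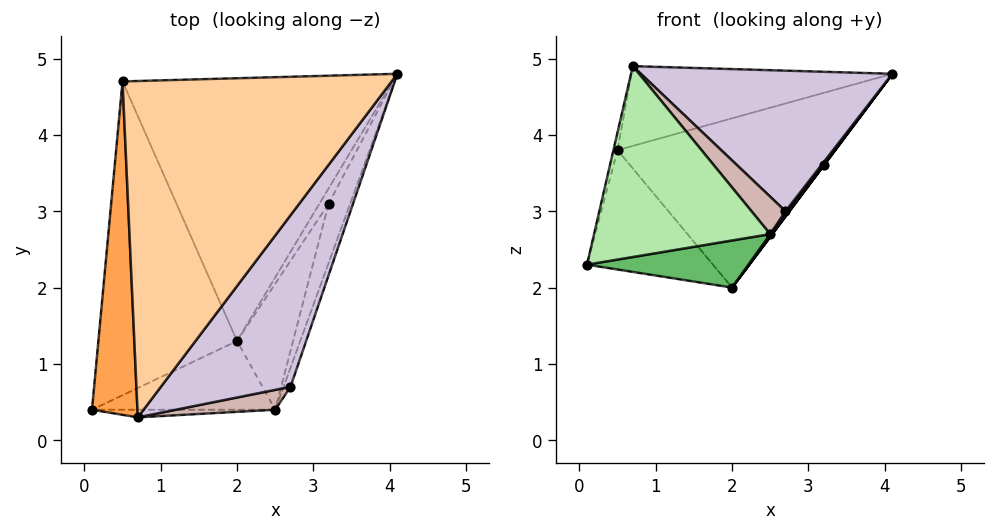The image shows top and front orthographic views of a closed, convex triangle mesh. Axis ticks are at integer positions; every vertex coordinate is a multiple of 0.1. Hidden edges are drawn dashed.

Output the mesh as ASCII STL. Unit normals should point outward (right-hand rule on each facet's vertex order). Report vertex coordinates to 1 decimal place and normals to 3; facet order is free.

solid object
 facet normal -0.301 0.339 -0.891
  outer loop
   vertex 0.5 4.7 3.8
   vertex 2.0 1.3 2.0
   vertex 0.1 0.4 2.3
  endloop
 endfacet
 facet normal 0.213 0.529 -0.821
  outer loop
   vertex 0.5 4.7 3.8
   vertex 4.1 4.8 4.8
   vertex 2.0 1.3 2.0
  endloop
 endfacet
 facet normal -0.974 0.012 0.225
  outer loop
   vertex 0.5 4.7 3.8
   vertex 0.1 0.4 2.3
   vertex 0.7 0.3 4.9
  endloop
 endfacet
 facet normal -0.267 0.222 0.938
  outer loop
   vertex 0.5 4.7 3.8
   vertex 0.7 0.3 4.9
   vertex 4.1 4.8 4.8
  endloop
 endfacet
 facet normal 0.136 -0.560 -0.817
  outer loop
   vertex 2.5 0.4 2.7
   vertex 0.1 0.4 2.3
   vertex 2.0 1.3 2.0
  endloop
 endfacet
 facet normal 0.007 -0.999 -0.040
  outer loop
   vertex 2.5 0.4 2.7
   vertex 0.7 0.3 4.9
   vertex 0.1 0.4 2.3
  endloop
 endfacet
 facet normal 0.800 0.000 -0.600
  outer loop
   vertex 3.2 3.1 3.6
   vertex 2.0 1.3 2.0
   vertex 4.1 4.8 4.8
  endloop
 endfacet
 facet normal 0.809 -0.014 -0.587
  outer loop
   vertex 3.2 3.1 3.6
   vertex 4.1 4.8 4.8
   vertex 2.5 0.4 2.7
  endloop
 endfacet
 facet normal 0.806 -0.012 -0.591
  outer loop
   vertex 3.2 3.1 3.6
   vertex 2.5 0.4 2.7
   vertex 2.0 1.3 2.0
  endloop
 endfacet
 facet normal 0.653 -0.480 0.586
  outer loop
   vertex 2.7 0.7 3.0
   vertex 4.1 4.8 4.8
   vertex 0.7 0.3 4.9
  endloop
 endfacet
 facet normal 0.863 -0.075 -0.500
  outer loop
   vertex 2.7 0.7 3.0
   vertex 2.5 0.4 2.7
   vertex 4.1 4.8 4.8
  endloop
 endfacet
 facet normal 0.528 -0.750 0.398
  outer loop
   vertex 2.7 0.7 3.0
   vertex 0.7 0.3 4.9
   vertex 2.5 0.4 2.7
  endloop
 endfacet
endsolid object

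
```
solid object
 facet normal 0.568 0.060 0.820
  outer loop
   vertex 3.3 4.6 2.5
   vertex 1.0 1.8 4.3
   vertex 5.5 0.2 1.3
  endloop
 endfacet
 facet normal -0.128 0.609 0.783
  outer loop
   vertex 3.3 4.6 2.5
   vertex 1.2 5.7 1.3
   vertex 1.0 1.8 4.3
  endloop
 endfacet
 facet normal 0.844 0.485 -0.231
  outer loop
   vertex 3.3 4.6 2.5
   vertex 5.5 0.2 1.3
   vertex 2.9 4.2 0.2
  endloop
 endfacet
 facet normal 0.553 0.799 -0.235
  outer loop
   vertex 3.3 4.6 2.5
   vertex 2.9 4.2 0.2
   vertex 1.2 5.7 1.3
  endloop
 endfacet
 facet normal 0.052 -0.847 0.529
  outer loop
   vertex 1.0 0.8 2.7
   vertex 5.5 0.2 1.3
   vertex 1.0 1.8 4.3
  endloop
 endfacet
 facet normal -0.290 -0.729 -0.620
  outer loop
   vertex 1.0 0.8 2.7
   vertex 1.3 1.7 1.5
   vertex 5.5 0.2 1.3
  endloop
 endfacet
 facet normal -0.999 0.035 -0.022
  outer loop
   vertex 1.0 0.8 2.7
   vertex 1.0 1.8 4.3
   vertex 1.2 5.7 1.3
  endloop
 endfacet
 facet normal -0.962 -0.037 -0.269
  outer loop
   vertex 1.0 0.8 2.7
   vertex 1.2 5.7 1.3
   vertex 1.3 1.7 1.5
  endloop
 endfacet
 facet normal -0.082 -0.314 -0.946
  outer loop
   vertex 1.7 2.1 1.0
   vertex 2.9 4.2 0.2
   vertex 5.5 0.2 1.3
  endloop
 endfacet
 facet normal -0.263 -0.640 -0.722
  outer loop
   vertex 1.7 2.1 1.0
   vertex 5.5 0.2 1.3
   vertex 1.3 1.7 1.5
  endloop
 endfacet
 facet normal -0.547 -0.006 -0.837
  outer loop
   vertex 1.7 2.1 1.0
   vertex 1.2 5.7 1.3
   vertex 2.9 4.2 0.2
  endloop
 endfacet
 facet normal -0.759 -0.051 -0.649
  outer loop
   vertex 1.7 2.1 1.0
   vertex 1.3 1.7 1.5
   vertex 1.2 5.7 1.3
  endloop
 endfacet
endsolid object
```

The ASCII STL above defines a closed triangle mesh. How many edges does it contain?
18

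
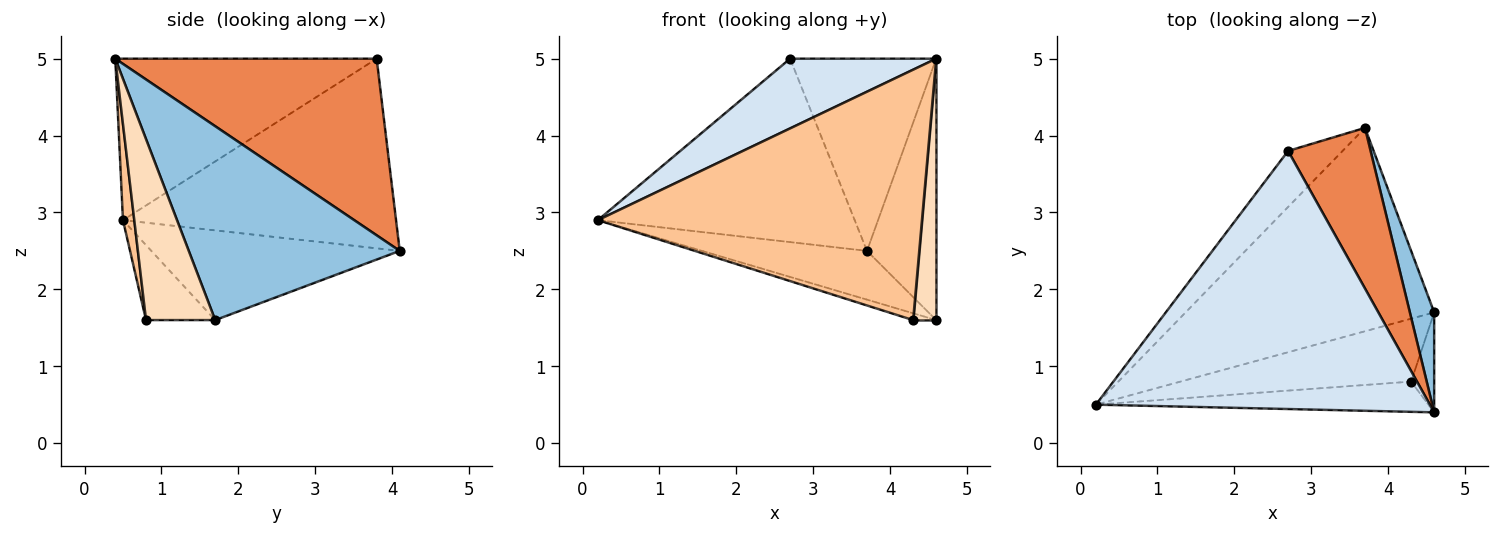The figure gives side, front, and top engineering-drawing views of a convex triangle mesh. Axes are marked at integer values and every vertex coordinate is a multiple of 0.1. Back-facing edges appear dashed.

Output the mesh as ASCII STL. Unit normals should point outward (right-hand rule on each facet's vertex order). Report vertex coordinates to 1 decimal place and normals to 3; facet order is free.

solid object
 facet normal -0.331 0.220 -0.918
  outer loop
   vertex 3.7 4.1 2.5
   vertex 4.6 1.7 1.6
   vertex 0.2 0.5 2.9
  endloop
 endfacet
 facet normal 0.944 0.309 0.118
  outer loop
   vertex 4.6 0.4 5.0
   vertex 4.6 1.7 1.6
   vertex 3.7 4.1 2.5
  endloop
 endfacet
 facet normal -0.713 0.671 -0.205
  outer loop
   vertex 2.7 3.8 5.0
   vertex 3.7 4.1 2.5
   vertex 0.2 0.5 2.9
  endloop
 endfacet
 facet normal -0.423 -0.236 0.875
  outer loop
   vertex 2.7 3.8 5.0
   vertex 0.2 0.5 2.9
   vertex 4.6 0.4 5.0
  endloop
 endfacet
 facet normal 0.808 0.452 0.378
  outer loop
   vertex 2.7 3.8 5.0
   vertex 4.6 0.4 5.0
   vertex 3.7 4.1 2.5
  endloop
 endfacet
 facet normal -0.307 0.102 -0.946
  outer loop
   vertex 4.3 0.8 1.6
   vertex 0.2 0.5 2.9
   vertex 4.6 1.7 1.6
  endloop
 endfacet
 facet normal 0.035 -0.992 -0.120
  outer loop
   vertex 4.3 0.8 1.6
   vertex 4.6 0.4 5.0
   vertex 0.2 0.5 2.9
  endloop
 endfacet
 facet normal 0.942 -0.314 -0.120
  outer loop
   vertex 4.3 0.8 1.6
   vertex 4.6 1.7 1.6
   vertex 4.6 0.4 5.0
  endloop
 endfacet
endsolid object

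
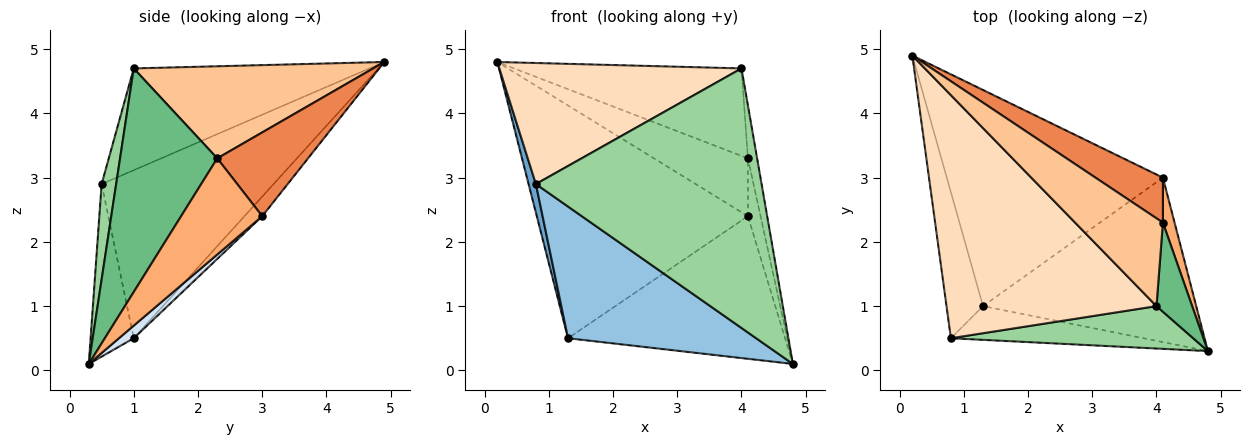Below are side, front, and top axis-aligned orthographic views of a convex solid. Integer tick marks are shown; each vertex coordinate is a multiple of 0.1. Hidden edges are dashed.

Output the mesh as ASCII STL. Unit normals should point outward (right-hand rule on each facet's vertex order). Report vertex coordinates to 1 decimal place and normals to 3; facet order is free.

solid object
 facet normal -0.976 -0.042 -0.212
  outer loop
   vertex 0.8 0.5 2.9
   vertex 0.2 4.9 4.8
   vertex 1.3 1.0 0.5
  endloop
 endfacet
 facet normal -0.217 -0.946 -0.242
  outer loop
   vertex 0.8 0.5 2.9
   vertex 1.3 1.0 0.5
   vertex 4.8 0.3 0.1
  endloop
 endfacet
 facet normal -0.062 0.731 -0.679
  outer loop
   vertex 4.1 3.0 2.4
   vertex 1.3 1.0 0.5
   vertex 0.2 4.9 4.8
  endloop
 endfacet
 facet normal 0.045 0.655 -0.755
  outer loop
   vertex 4.1 3.0 2.4
   vertex 4.8 0.3 0.1
   vertex 1.3 1.0 0.5
  endloop
 endfacet
 facet normal 0.606 0.628 0.488
  outer loop
   vertex 4.1 3.0 2.4
   vertex 0.2 4.9 4.8
   vertex 4.1 2.3 3.3
  endloop
 endfacet
 facet normal 0.981 0.153 0.119
  outer loop
   vertex 4.1 3.0 2.4
   vertex 4.1 2.3 3.3
   vertex 4.8 0.3 0.1
  endloop
 endfacet
 facet normal 0.596 0.567 0.569
  outer loop
   vertex 4.0 1.0 4.7
   vertex 4.1 2.3 3.3
   vertex 0.2 4.9 4.8
  endloop
 endfacet
 facet normal -0.398 -0.409 0.821
  outer loop
   vertex 4.0 1.0 4.7
   vertex 0.2 4.9 4.8
   vertex 0.8 0.5 2.9
  endloop
 endfacet
 facet normal 0.983 0.093 0.157
  outer loop
   vertex 4.0 1.0 4.7
   vertex 4.8 0.3 0.1
   vertex 4.1 2.3 3.3
  endloop
 endfacet
 facet normal 0.063 -0.985 0.161
  outer loop
   vertex 4.0 1.0 4.7
   vertex 0.8 0.5 2.9
   vertex 4.8 0.3 0.1
  endloop
 endfacet
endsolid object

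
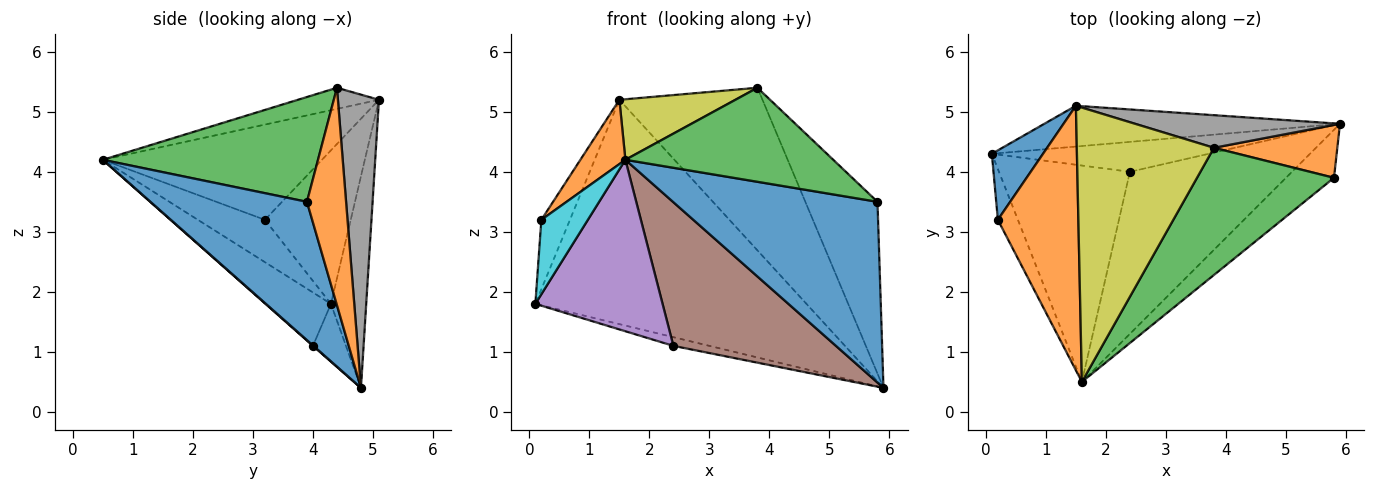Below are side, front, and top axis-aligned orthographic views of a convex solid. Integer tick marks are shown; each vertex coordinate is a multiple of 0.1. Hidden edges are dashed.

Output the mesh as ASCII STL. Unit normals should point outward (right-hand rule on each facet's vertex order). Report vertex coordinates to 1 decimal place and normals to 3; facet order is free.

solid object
 facet normal 0.595 -0.777 -0.206
  outer loop
   vertex 5.8 3.9 3.5
   vertex 1.6 0.5 4.2
   vertex 5.9 4.8 0.4
  endloop
 endfacet
 facet normal 0.460 0.848 0.261
  outer loop
   vertex 5.8 3.9 3.5
   vertex 5.9 4.8 0.4
   vertex 3.8 4.4 5.4
  endloop
 endfacet
 facet normal 0.524 -0.506 0.685
  outer loop
   vertex 5.8 3.9 3.5
   vertex 3.8 4.4 5.4
   vertex 1.6 0.5 4.2
  endloop
 endfacet
 facet normal -0.248 0.270 -0.930
  outer loop
   vertex 2.4 4.0 1.1
   vertex 0.1 4.3 1.8
   vertex 5.9 4.8 0.4
  endloop
 endfacet
 facet normal -0.304 -0.592 -0.747
  outer loop
   vertex 2.4 4.0 1.1
   vertex 1.6 0.5 4.2
   vertex 0.1 4.3 1.8
  endloop
 endfacet
 facet normal 0.002 -0.663 -0.748
  outer loop
   vertex 2.4 4.0 1.1
   vertex 5.9 4.8 0.4
   vertex 1.6 0.5 4.2
  endloop
 endfacet
 facet normal -0.127 0.976 -0.177
  outer loop
   vertex 1.5 5.1 5.2
   vertex 5.9 4.8 0.4
   vertex 0.1 4.3 1.8
  endloop
 endfacet
 facet normal 0.271 0.944 0.189
  outer loop
   vertex 1.5 5.1 5.2
   vertex 3.8 4.4 5.4
   vertex 5.9 4.8 0.4
  endloop
 endfacet
 facet normal -0.149 -0.213 0.966
  outer loop
   vertex 1.5 5.1 5.2
   vertex 1.6 0.5 4.2
   vertex 3.8 4.4 5.4
  endloop
 endfacet
 facet normal -0.766 -0.531 -0.363
  outer loop
   vertex 0.2 3.2 3.2
   vertex 0.1 4.3 1.8
   vertex 1.6 0.5 4.2
  endloop
 endfacet
 facet normal -0.905 0.302 0.302
  outer loop
   vertex 0.2 3.2 3.2
   vertex 1.5 5.1 5.2
   vertex 0.1 4.3 1.8
  endloop
 endfacet
 facet normal -0.755 -0.155 0.638
  outer loop
   vertex 0.2 3.2 3.2
   vertex 1.6 0.5 4.2
   vertex 1.5 5.1 5.2
  endloop
 endfacet
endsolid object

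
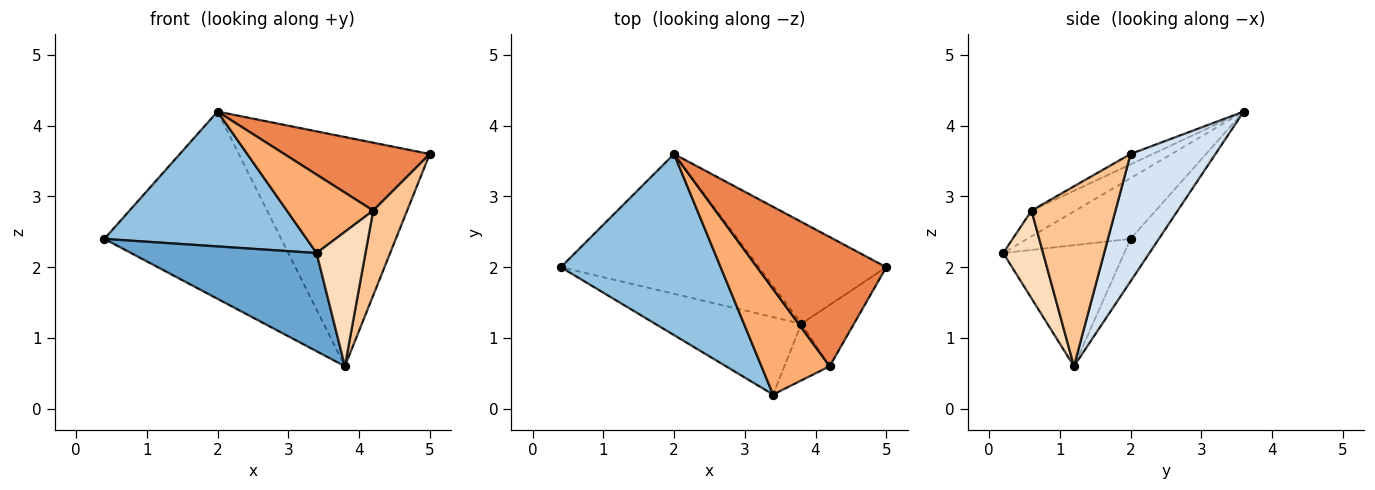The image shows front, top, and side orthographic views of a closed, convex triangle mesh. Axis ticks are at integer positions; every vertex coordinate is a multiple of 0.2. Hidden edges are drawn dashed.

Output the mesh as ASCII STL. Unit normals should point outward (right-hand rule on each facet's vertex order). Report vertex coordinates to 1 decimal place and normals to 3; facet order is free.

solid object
 facet normal -0.456 -0.699 -0.551
  outer loop
   vertex 3.8 1.2 0.6
   vertex 3.4 0.2 2.2
   vertex 0.4 2.0 2.4
  endloop
 endfacet
 facet normal -0.292 -0.571 0.767
  outer loop
   vertex 2.0 3.6 4.2
   vertex 0.4 2.0 2.4
   vertex 3.4 0.2 2.2
  endloop
 endfacet
 facet normal -0.127 0.795 -0.593
  outer loop
   vertex 2.0 3.6 4.2
   vertex 3.8 1.2 0.6
   vertex 0.4 2.0 2.4
  endloop
 endfacet
 facet normal 0.376 0.847 -0.376
  outer loop
   vertex 2.0 3.6 4.2
   vertex 5.0 2.0 3.6
   vertex 3.8 1.2 0.6
  endloop
 endfacet
 facet normal -0.071 -0.464 0.883
  outer loop
   vertex 4.2 0.6 2.8
   vertex 5.0 2.0 3.6
   vertex 2.0 3.6 4.2
  endloop
 endfacet
 facet normal -0.290 -0.571 0.768
  outer loop
   vertex 4.2 0.6 2.8
   vertex 2.0 3.6 4.2
   vertex 3.4 0.2 2.2
  endloop
 endfacet
 facet normal 0.895 -0.362 -0.261
  outer loop
   vertex 4.2 0.6 2.8
   vertex 3.8 1.2 0.6
   vertex 5.0 2.0 3.6
  endloop
 endfacet
 facet normal 0.601 -0.737 -0.310
  outer loop
   vertex 4.2 0.6 2.8
   vertex 3.4 0.2 2.2
   vertex 3.8 1.2 0.6
  endloop
 endfacet
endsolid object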